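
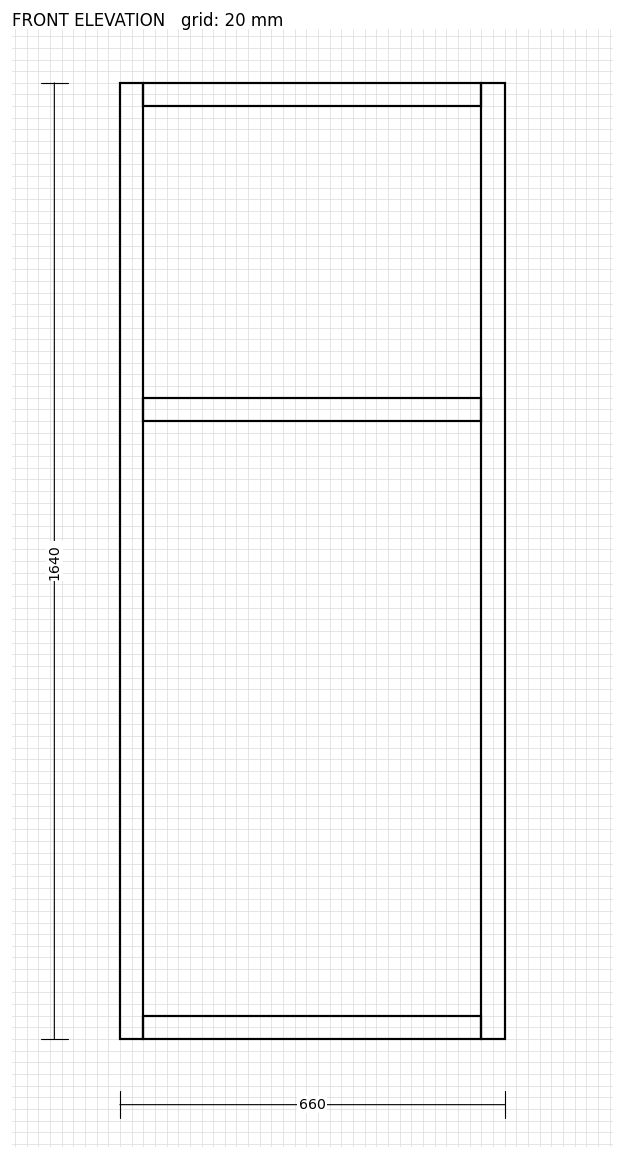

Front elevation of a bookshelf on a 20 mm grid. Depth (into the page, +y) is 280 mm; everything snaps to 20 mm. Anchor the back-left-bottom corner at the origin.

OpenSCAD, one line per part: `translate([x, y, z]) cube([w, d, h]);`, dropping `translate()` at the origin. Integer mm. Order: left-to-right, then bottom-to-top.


cube([40, 280, 1640]);
translate([40, 0, 0]) cube([580, 280, 40]);
translate([40, 0, 1060]) cube([580, 280, 40]);
translate([40, 0, 1600]) cube([580, 280, 40]);
translate([620, 0, 0]) cube([40, 280, 1640]);


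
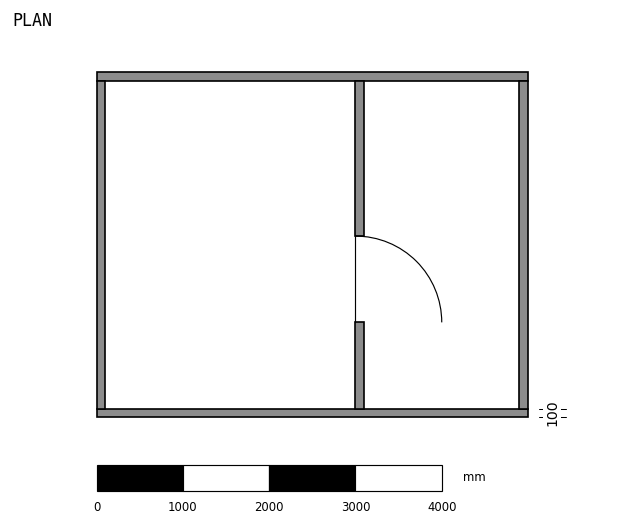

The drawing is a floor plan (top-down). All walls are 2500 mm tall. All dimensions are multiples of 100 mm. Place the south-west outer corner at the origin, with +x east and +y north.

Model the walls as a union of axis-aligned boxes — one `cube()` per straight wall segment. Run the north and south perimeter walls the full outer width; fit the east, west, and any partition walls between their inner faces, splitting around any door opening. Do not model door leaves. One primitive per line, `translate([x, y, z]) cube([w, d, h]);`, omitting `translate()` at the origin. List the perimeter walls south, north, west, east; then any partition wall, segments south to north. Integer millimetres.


cube([5000, 100, 2500]);
translate([0, 3900, 0]) cube([5000, 100, 2500]);
translate([0, 100, 0]) cube([100, 3800, 2500]);
translate([4900, 100, 0]) cube([100, 3800, 2500]);
translate([3000, 100, 0]) cube([100, 1000, 2500]);
translate([3000, 2100, 0]) cube([100, 1800, 2500]);


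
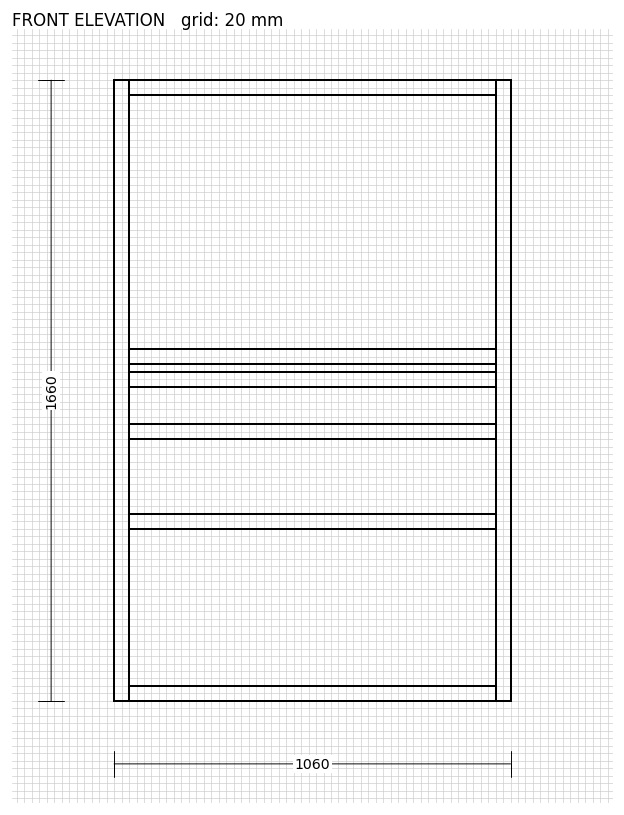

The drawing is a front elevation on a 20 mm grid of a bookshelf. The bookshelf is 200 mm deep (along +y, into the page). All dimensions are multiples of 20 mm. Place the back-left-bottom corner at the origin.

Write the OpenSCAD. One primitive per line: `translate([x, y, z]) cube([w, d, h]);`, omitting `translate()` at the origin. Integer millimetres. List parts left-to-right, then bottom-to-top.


cube([40, 200, 1660]);
translate([40, 0, 0]) cube([980, 200, 40]);
translate([40, 0, 460]) cube([980, 200, 40]);
translate([40, 0, 700]) cube([980, 200, 40]);
translate([40, 0, 840]) cube([980, 200, 40]);
translate([40, 0, 900]) cube([980, 200, 40]);
translate([40, 0, 1620]) cube([980, 200, 40]);
translate([1020, 0, 0]) cube([40, 200, 1660]);


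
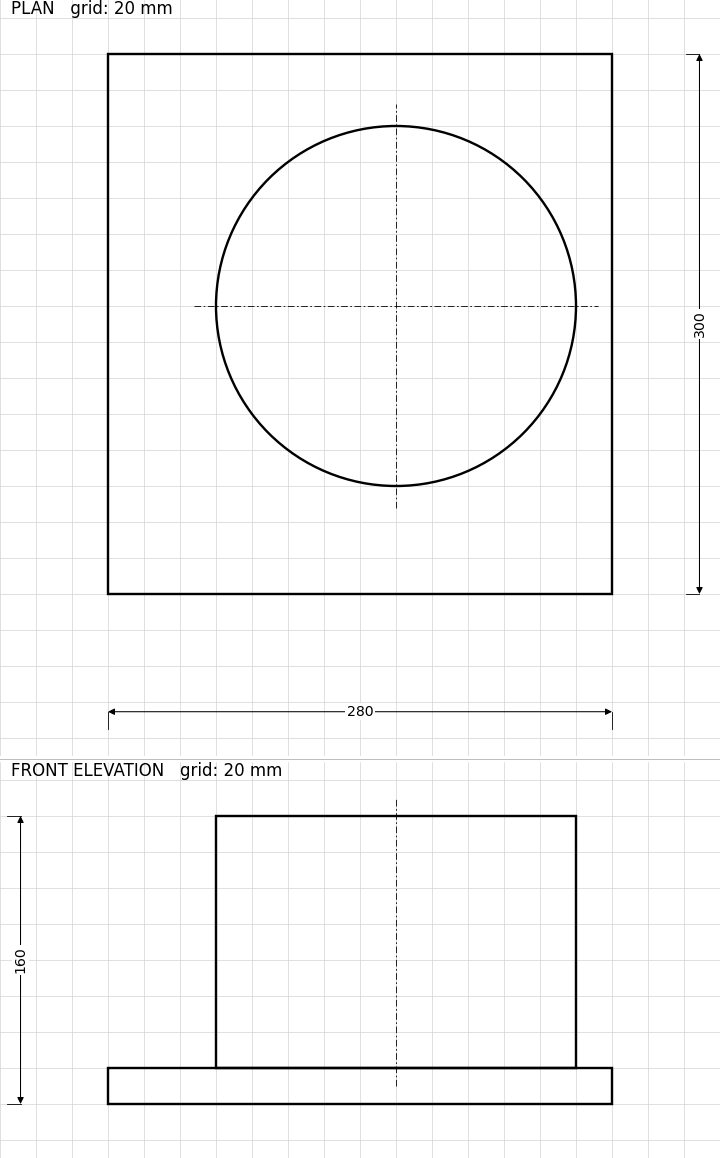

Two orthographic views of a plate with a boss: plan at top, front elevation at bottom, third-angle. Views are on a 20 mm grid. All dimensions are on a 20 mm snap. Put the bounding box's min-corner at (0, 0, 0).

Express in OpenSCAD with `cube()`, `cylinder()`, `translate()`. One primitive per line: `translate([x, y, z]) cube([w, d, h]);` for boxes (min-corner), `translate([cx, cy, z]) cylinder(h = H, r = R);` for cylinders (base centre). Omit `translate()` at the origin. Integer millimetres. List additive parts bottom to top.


cube([280, 300, 20]);
translate([160, 160, 20]) cylinder(h = 140, r = 100);


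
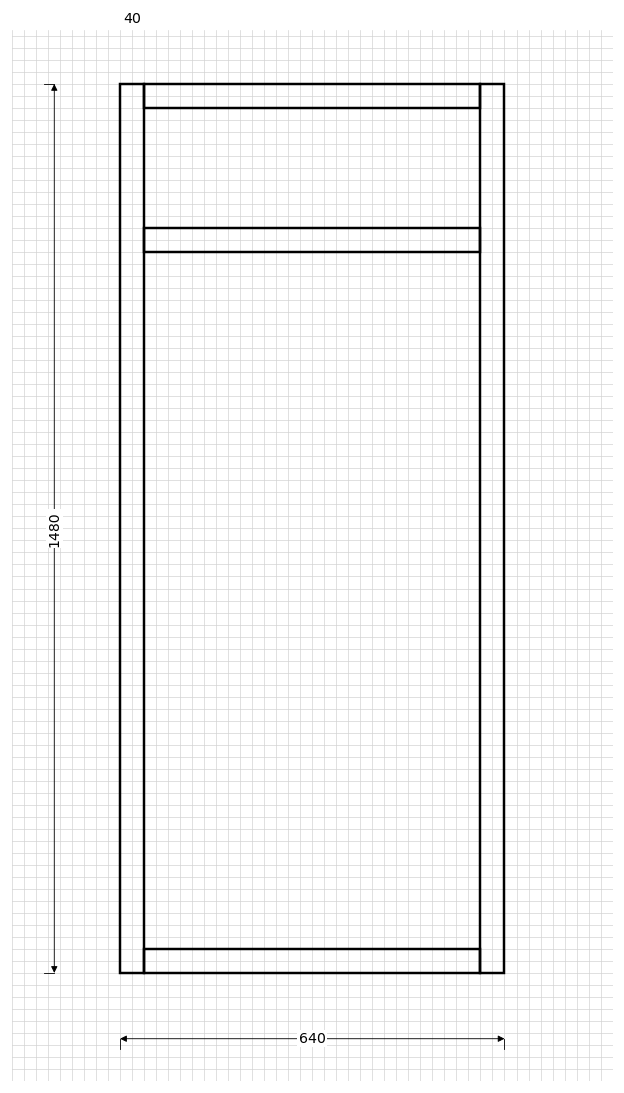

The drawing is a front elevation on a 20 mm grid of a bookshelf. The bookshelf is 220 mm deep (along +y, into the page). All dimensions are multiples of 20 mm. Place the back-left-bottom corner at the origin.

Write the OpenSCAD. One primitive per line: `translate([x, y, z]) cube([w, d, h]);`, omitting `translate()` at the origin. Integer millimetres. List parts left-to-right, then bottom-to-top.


cube([40, 220, 1480]);
translate([40, 0, 0]) cube([560, 220, 40]);
translate([40, 0, 1200]) cube([560, 220, 40]);
translate([40, 0, 1440]) cube([560, 220, 40]);
translate([600, 0, 0]) cube([40, 220, 1480]);


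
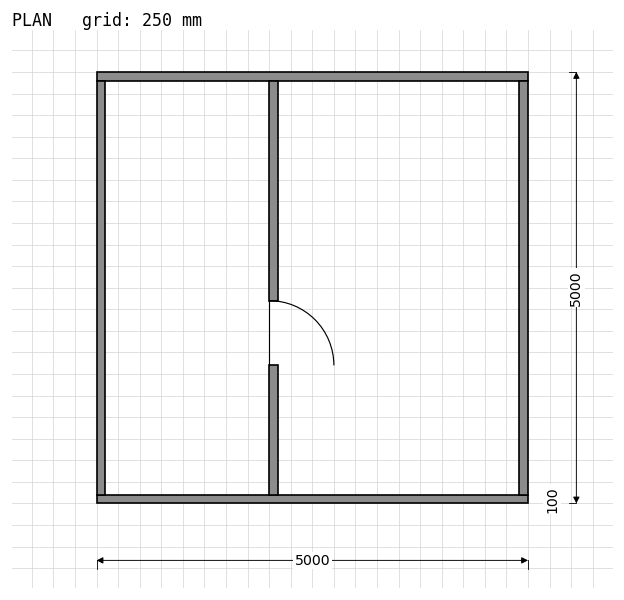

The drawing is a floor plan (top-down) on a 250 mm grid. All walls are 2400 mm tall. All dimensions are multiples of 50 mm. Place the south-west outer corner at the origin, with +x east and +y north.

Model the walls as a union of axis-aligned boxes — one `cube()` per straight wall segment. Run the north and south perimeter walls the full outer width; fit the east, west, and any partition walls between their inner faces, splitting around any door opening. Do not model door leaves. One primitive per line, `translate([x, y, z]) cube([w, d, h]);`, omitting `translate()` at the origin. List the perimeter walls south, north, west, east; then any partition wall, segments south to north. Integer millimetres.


cube([5000, 100, 2400]);
translate([0, 4900, 0]) cube([5000, 100, 2400]);
translate([0, 100, 0]) cube([100, 4800, 2400]);
translate([4900, 100, 0]) cube([100, 4800, 2400]);
translate([2000, 100, 0]) cube([100, 1500, 2400]);
translate([2000, 2350, 0]) cube([100, 2550, 2400]);


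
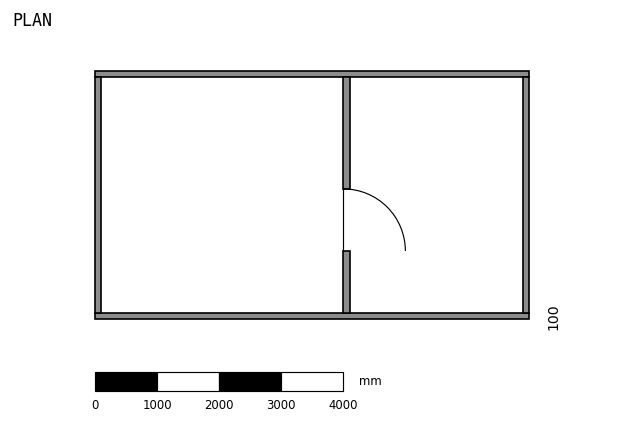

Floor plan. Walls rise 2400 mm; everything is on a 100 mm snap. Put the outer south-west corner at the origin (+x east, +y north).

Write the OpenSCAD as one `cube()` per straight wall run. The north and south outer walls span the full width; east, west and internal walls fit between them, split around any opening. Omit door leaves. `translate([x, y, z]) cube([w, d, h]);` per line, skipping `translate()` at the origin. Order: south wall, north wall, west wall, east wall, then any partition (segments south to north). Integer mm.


cube([7000, 100, 2400]);
translate([0, 3900, 0]) cube([7000, 100, 2400]);
translate([0, 100, 0]) cube([100, 3800, 2400]);
translate([6900, 100, 0]) cube([100, 3800, 2400]);
translate([4000, 100, 0]) cube([100, 1000, 2400]);
translate([4000, 2100, 0]) cube([100, 1800, 2400]);


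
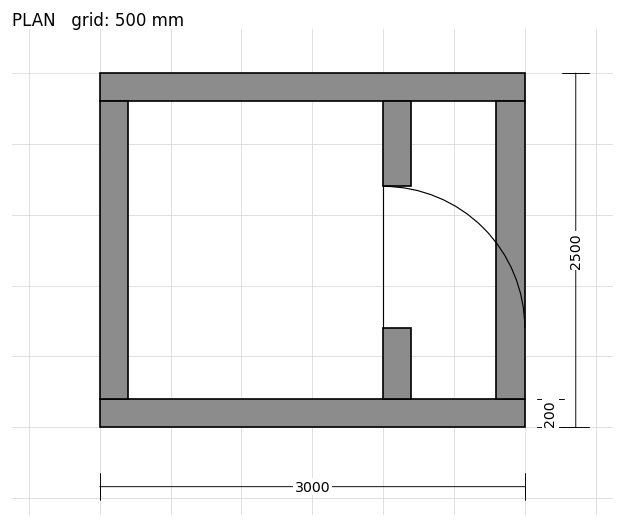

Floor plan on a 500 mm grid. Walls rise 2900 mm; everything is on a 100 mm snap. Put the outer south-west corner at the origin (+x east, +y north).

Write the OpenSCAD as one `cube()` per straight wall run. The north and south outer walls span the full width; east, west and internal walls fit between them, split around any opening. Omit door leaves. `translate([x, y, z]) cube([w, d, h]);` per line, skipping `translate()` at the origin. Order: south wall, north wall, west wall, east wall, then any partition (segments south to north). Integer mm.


cube([3000, 200, 2900]);
translate([0, 2300, 0]) cube([3000, 200, 2900]);
translate([0, 200, 0]) cube([200, 2100, 2900]);
translate([2800, 200, 0]) cube([200, 2100, 2900]);
translate([2000, 200, 0]) cube([200, 500, 2900]);
translate([2000, 1700, 0]) cube([200, 600, 2900]);


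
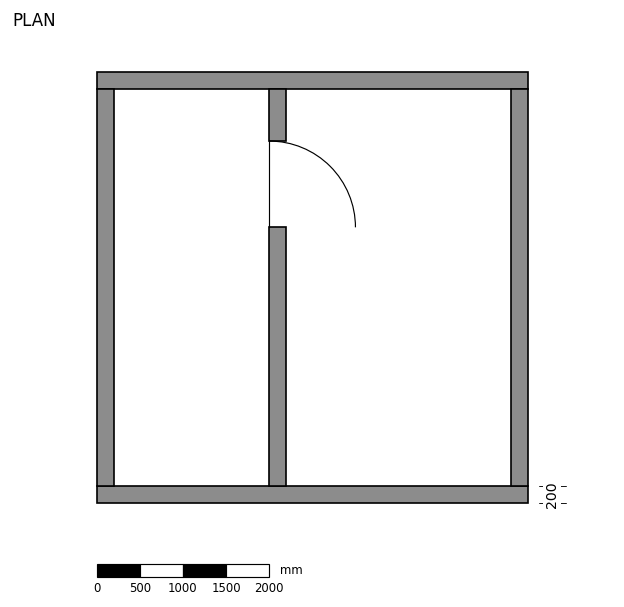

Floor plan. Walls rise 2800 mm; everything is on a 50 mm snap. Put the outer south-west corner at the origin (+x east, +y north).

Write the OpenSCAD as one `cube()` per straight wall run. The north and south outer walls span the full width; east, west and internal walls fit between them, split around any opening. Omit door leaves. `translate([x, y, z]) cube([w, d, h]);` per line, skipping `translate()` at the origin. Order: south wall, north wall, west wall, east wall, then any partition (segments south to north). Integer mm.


cube([5000, 200, 2800]);
translate([0, 4800, 0]) cube([5000, 200, 2800]);
translate([0, 200, 0]) cube([200, 4600, 2800]);
translate([4800, 200, 0]) cube([200, 4600, 2800]);
translate([2000, 200, 0]) cube([200, 3000, 2800]);
translate([2000, 4200, 0]) cube([200, 600, 2800]);


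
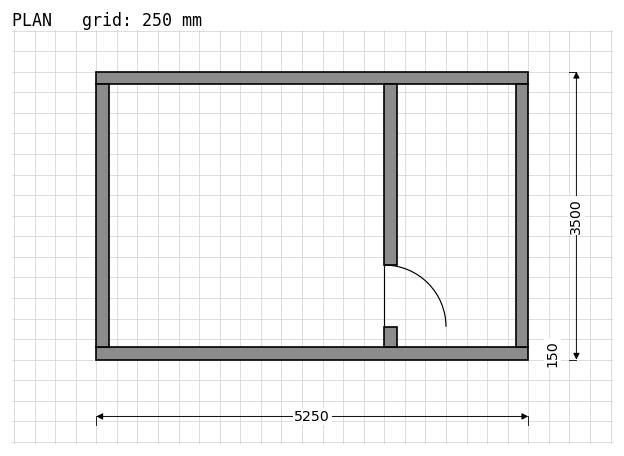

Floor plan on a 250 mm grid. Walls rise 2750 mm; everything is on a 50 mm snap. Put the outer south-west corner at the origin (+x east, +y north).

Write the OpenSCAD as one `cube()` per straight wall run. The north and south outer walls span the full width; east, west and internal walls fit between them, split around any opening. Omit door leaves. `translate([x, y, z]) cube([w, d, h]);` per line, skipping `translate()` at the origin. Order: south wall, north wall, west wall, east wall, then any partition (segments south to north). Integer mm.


cube([5250, 150, 2750]);
translate([0, 3350, 0]) cube([5250, 150, 2750]);
translate([0, 150, 0]) cube([150, 3200, 2750]);
translate([5100, 150, 0]) cube([150, 3200, 2750]);
translate([3500, 150, 0]) cube([150, 250, 2750]);
translate([3500, 1150, 0]) cube([150, 2200, 2750]);


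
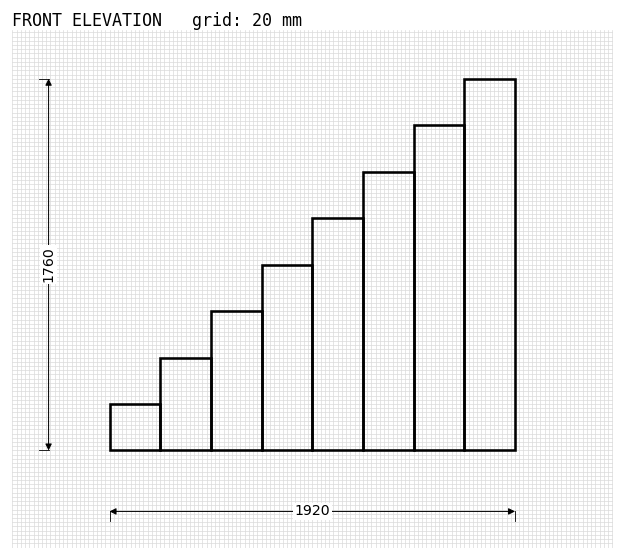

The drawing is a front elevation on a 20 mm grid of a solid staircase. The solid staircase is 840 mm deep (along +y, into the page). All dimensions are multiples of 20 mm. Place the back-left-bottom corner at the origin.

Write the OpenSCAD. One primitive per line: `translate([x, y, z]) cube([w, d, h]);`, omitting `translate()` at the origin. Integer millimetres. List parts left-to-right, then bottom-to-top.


cube([240, 840, 220]);
translate([240, 0, 0]) cube([240, 840, 440]);
translate([480, 0, 0]) cube([240, 840, 660]);
translate([720, 0, 0]) cube([240, 840, 880]);
translate([960, 0, 0]) cube([240, 840, 1100]);
translate([1200, 0, 0]) cube([240, 840, 1320]);
translate([1440, 0, 0]) cube([240, 840, 1540]);
translate([1680, 0, 0]) cube([240, 840, 1760]);


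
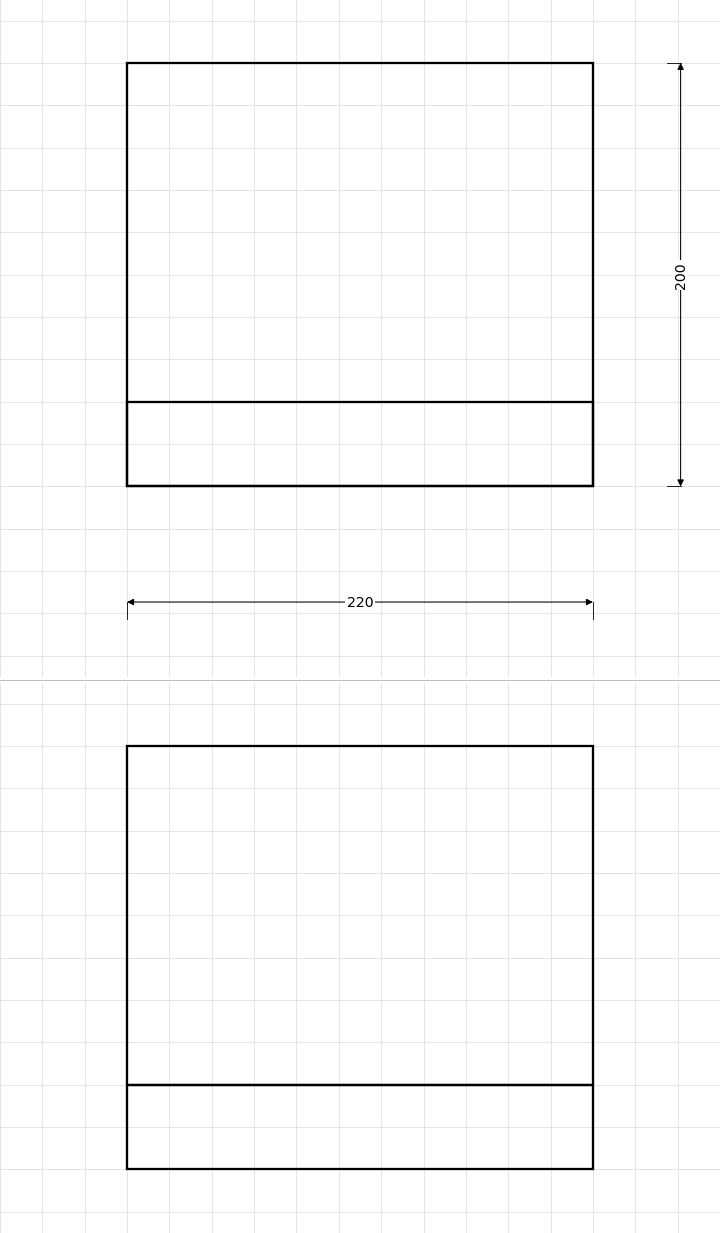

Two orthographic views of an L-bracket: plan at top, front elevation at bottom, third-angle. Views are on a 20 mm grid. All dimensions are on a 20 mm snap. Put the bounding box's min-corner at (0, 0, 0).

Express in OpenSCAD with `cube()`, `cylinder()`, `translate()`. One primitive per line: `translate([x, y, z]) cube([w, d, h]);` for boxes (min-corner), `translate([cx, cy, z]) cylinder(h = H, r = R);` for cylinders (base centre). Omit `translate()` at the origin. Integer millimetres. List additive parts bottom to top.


cube([220, 200, 40]);
translate([0, 0, 40]) cube([220, 40, 160]);


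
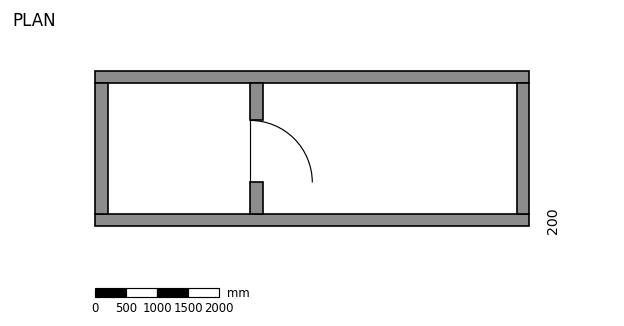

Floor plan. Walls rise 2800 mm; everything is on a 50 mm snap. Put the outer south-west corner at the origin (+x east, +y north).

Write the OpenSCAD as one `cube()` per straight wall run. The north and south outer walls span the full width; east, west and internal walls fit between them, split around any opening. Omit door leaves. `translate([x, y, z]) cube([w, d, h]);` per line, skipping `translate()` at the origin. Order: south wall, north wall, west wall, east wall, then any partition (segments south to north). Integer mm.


cube([7000, 200, 2800]);
translate([0, 2300, 0]) cube([7000, 200, 2800]);
translate([0, 200, 0]) cube([200, 2100, 2800]);
translate([6800, 200, 0]) cube([200, 2100, 2800]);
translate([2500, 200, 0]) cube([200, 500, 2800]);
translate([2500, 1700, 0]) cube([200, 600, 2800]);


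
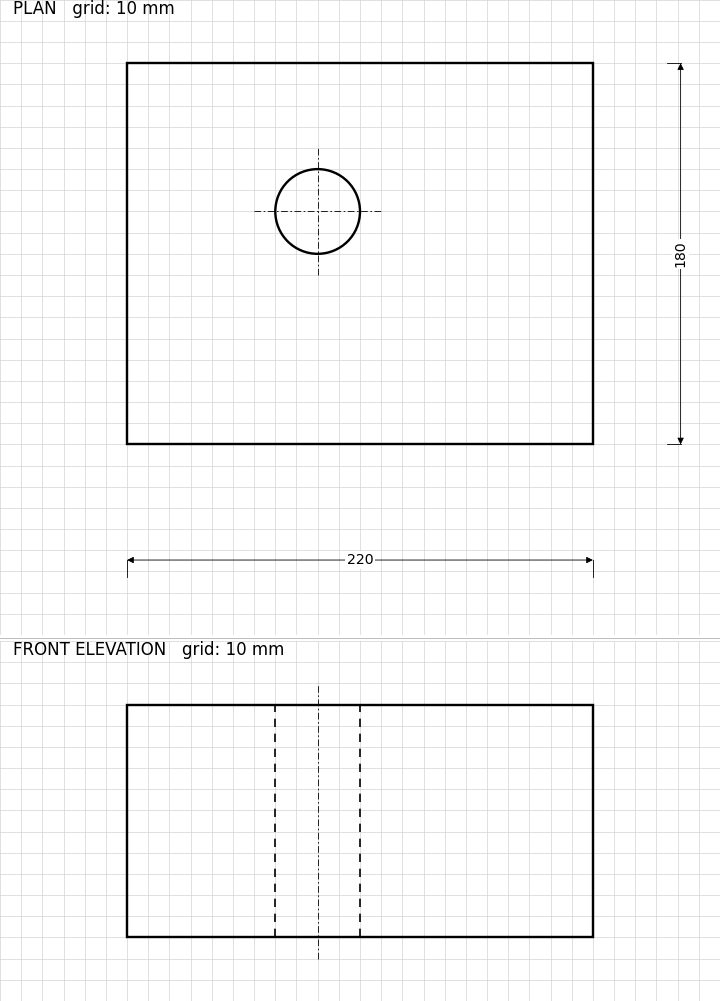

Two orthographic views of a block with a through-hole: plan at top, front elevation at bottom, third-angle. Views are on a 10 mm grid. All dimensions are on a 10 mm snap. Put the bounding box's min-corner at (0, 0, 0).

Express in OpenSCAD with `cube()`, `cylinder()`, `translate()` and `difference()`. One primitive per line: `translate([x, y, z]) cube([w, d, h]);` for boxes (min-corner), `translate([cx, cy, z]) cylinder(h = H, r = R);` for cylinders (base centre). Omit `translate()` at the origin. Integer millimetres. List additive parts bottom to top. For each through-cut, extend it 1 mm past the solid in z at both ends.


difference() {
  cube([220, 180, 110]);
  translate([90, 110, -1]) cylinder(h = 112, r = 20);
}


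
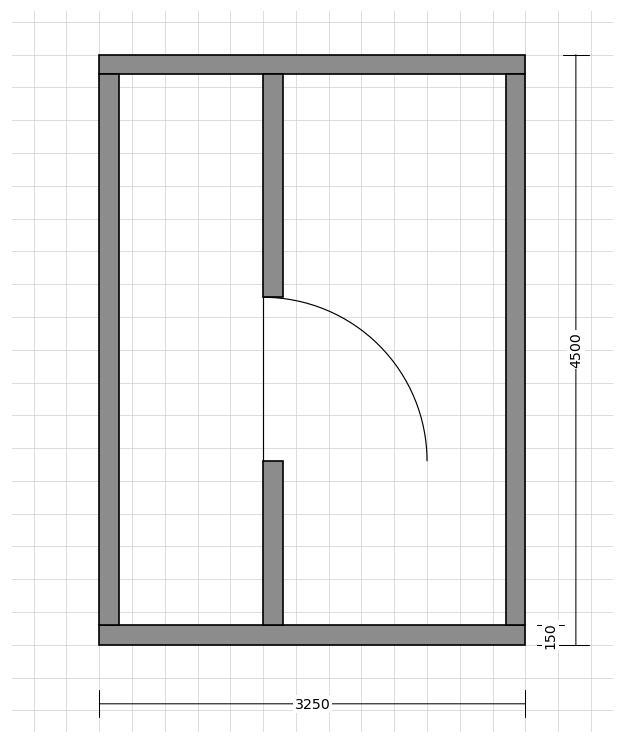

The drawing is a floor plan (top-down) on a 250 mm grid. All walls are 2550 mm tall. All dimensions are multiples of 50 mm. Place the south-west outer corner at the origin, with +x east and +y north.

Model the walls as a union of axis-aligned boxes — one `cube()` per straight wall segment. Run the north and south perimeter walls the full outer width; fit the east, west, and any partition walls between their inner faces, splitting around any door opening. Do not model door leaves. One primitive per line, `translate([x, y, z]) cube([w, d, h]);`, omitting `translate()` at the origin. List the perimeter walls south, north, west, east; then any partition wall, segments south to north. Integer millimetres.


cube([3250, 150, 2550]);
translate([0, 4350, 0]) cube([3250, 150, 2550]);
translate([0, 150, 0]) cube([150, 4200, 2550]);
translate([3100, 150, 0]) cube([150, 4200, 2550]);
translate([1250, 150, 0]) cube([150, 1250, 2550]);
translate([1250, 2650, 0]) cube([150, 1700, 2550]);


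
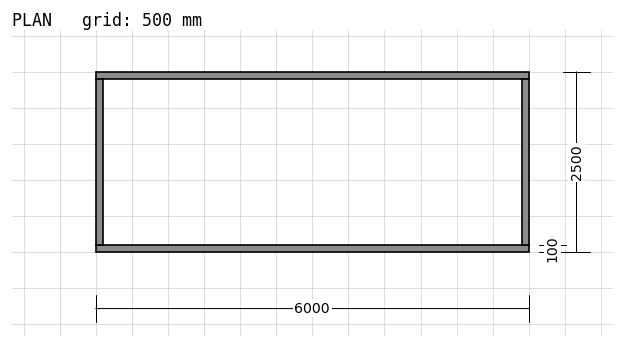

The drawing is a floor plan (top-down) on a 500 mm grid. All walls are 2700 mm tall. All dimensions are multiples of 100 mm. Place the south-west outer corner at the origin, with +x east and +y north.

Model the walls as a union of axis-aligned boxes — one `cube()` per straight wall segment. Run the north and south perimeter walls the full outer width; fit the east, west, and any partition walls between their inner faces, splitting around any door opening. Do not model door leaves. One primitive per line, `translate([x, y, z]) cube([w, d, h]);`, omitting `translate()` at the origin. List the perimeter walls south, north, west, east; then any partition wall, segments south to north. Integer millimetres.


cube([6000, 100, 2700]);
translate([0, 2400, 0]) cube([6000, 100, 2700]);
translate([0, 100, 0]) cube([100, 2300, 2700]);
translate([5900, 100, 0]) cube([100, 2300, 2700]);


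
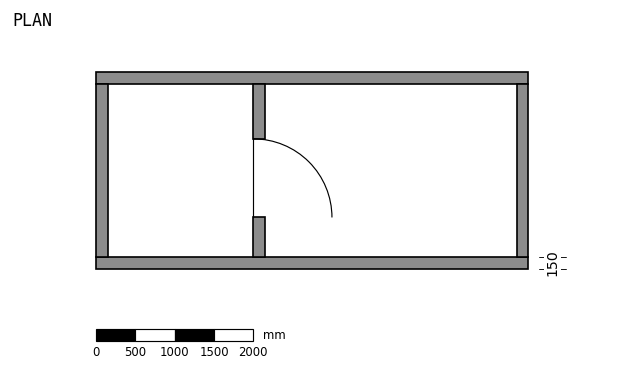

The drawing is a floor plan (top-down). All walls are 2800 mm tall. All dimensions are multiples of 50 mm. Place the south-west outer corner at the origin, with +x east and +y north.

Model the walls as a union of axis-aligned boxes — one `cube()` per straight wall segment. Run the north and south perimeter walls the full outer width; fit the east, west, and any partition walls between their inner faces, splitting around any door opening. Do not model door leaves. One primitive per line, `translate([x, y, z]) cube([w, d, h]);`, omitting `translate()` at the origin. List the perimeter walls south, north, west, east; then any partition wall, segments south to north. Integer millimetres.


cube([5500, 150, 2800]);
translate([0, 2350, 0]) cube([5500, 150, 2800]);
translate([0, 150, 0]) cube([150, 2200, 2800]);
translate([5350, 150, 0]) cube([150, 2200, 2800]);
translate([2000, 150, 0]) cube([150, 500, 2800]);
translate([2000, 1650, 0]) cube([150, 700, 2800]);


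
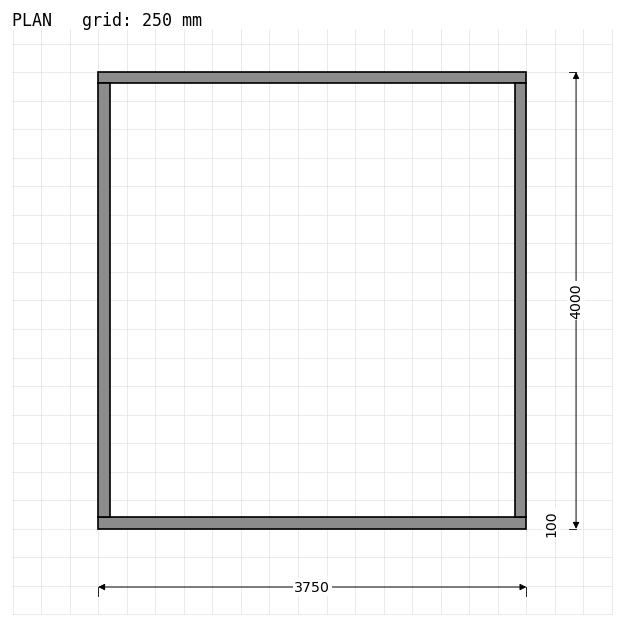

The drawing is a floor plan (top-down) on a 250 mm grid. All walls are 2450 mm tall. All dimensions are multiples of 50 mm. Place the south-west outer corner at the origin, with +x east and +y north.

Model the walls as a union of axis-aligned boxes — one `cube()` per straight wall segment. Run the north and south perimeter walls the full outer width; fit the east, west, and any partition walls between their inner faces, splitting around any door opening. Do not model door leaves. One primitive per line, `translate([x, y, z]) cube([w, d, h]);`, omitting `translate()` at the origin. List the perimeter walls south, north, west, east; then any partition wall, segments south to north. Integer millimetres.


cube([3750, 100, 2450]);
translate([0, 3900, 0]) cube([3750, 100, 2450]);
translate([0, 100, 0]) cube([100, 3800, 2450]);
translate([3650, 100, 0]) cube([100, 3800, 2450]);


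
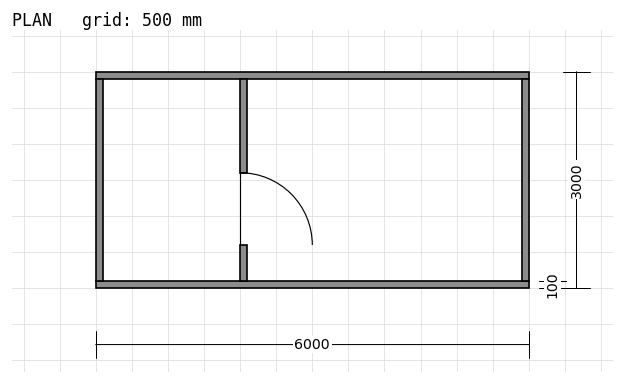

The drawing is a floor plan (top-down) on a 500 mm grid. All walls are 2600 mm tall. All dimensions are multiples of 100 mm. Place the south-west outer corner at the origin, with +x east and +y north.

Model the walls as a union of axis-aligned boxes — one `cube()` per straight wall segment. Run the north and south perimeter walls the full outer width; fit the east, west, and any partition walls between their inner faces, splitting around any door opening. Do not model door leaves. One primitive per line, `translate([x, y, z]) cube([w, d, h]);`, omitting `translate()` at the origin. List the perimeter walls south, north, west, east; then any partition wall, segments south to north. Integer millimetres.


cube([6000, 100, 2600]);
translate([0, 2900, 0]) cube([6000, 100, 2600]);
translate([0, 100, 0]) cube([100, 2800, 2600]);
translate([5900, 100, 0]) cube([100, 2800, 2600]);
translate([2000, 100, 0]) cube([100, 500, 2600]);
translate([2000, 1600, 0]) cube([100, 1300, 2600]);


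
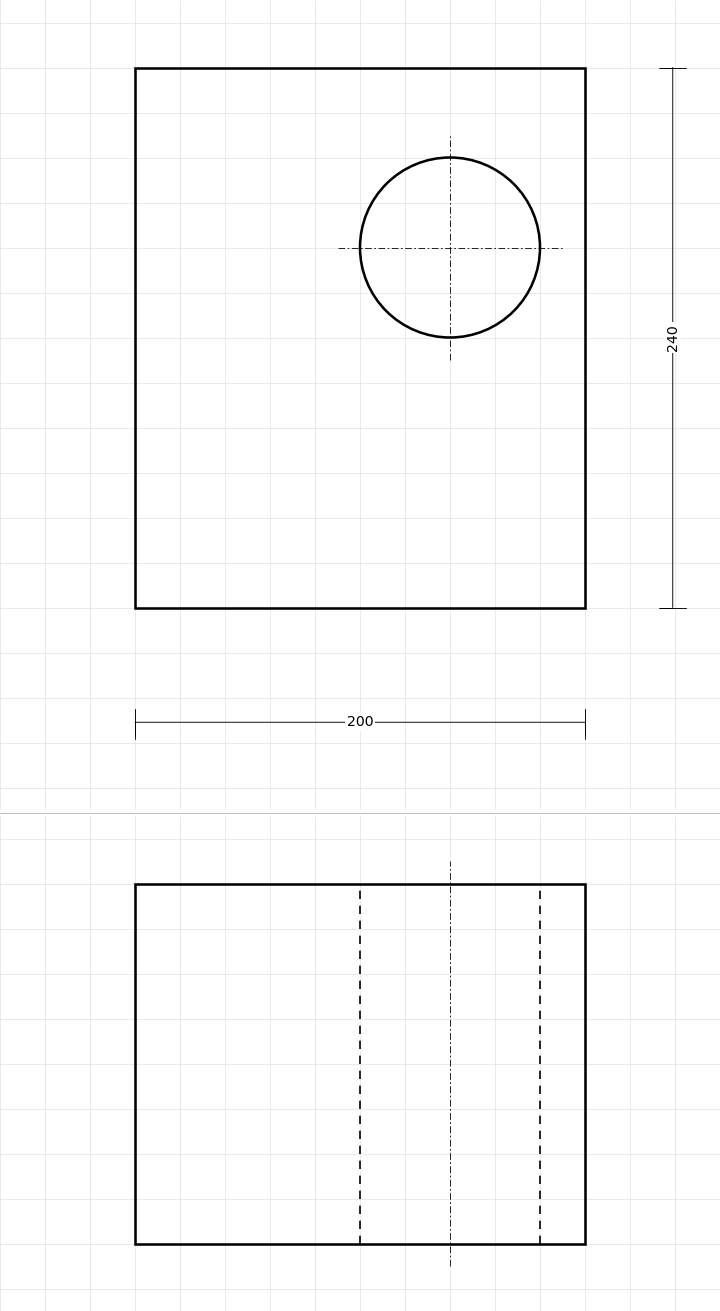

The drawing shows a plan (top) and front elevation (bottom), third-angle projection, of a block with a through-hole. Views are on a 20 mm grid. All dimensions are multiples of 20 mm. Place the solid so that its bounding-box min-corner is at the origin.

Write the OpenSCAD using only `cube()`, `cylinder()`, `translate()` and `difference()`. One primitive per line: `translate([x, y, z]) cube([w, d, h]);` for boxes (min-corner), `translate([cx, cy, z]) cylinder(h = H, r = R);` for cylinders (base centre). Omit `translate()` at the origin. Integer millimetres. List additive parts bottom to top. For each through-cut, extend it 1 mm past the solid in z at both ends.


difference() {
  cube([200, 240, 160]);
  translate([140, 160, -1]) cylinder(h = 162, r = 40);
}


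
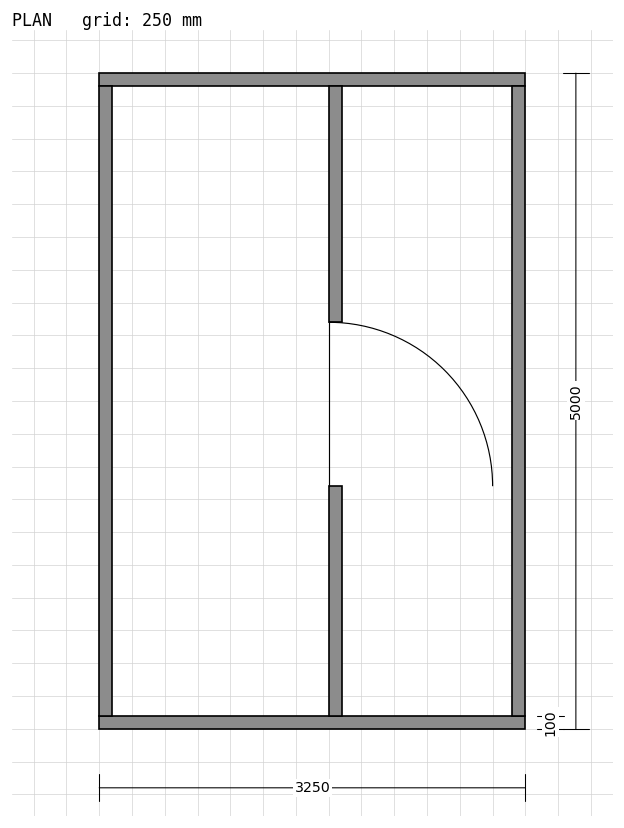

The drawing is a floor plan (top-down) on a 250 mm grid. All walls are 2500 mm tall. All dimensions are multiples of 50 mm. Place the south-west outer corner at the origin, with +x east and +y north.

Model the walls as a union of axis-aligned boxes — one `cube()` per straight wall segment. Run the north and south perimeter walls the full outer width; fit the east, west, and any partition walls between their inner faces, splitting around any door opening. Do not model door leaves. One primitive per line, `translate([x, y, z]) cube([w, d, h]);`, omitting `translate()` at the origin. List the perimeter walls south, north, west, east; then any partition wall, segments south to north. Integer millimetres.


cube([3250, 100, 2500]);
translate([0, 4900, 0]) cube([3250, 100, 2500]);
translate([0, 100, 0]) cube([100, 4800, 2500]);
translate([3150, 100, 0]) cube([100, 4800, 2500]);
translate([1750, 100, 0]) cube([100, 1750, 2500]);
translate([1750, 3100, 0]) cube([100, 1800, 2500]);


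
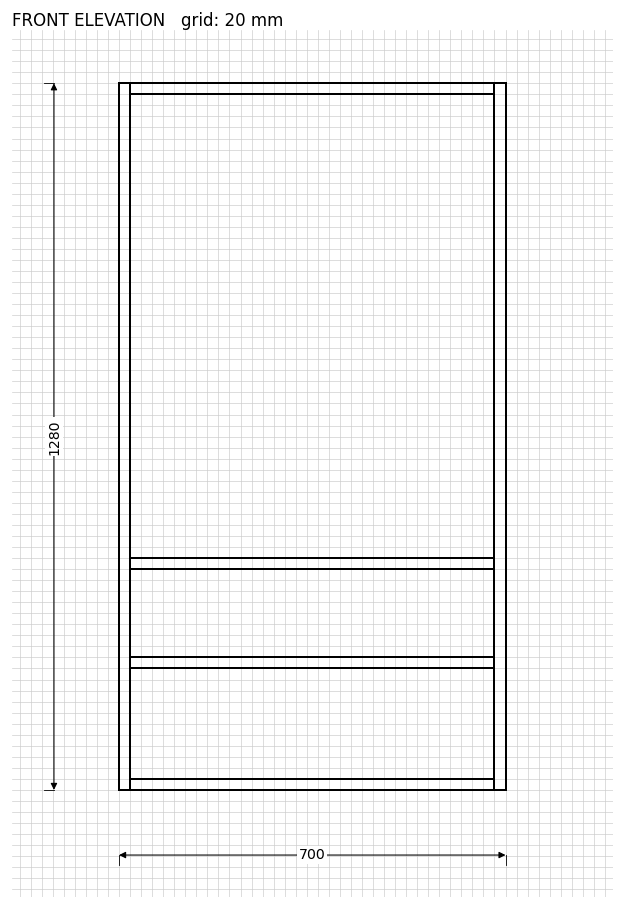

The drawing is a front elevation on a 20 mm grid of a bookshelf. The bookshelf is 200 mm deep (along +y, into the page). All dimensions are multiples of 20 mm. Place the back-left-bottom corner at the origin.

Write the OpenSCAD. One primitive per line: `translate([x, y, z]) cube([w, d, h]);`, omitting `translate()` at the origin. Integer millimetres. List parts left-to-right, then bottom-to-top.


cube([20, 200, 1280]);
translate([20, 0, 0]) cube([660, 200, 20]);
translate([20, 0, 220]) cube([660, 200, 20]);
translate([20, 0, 400]) cube([660, 200, 20]);
translate([20, 0, 1260]) cube([660, 200, 20]);
translate([680, 0, 0]) cube([20, 200, 1280]);


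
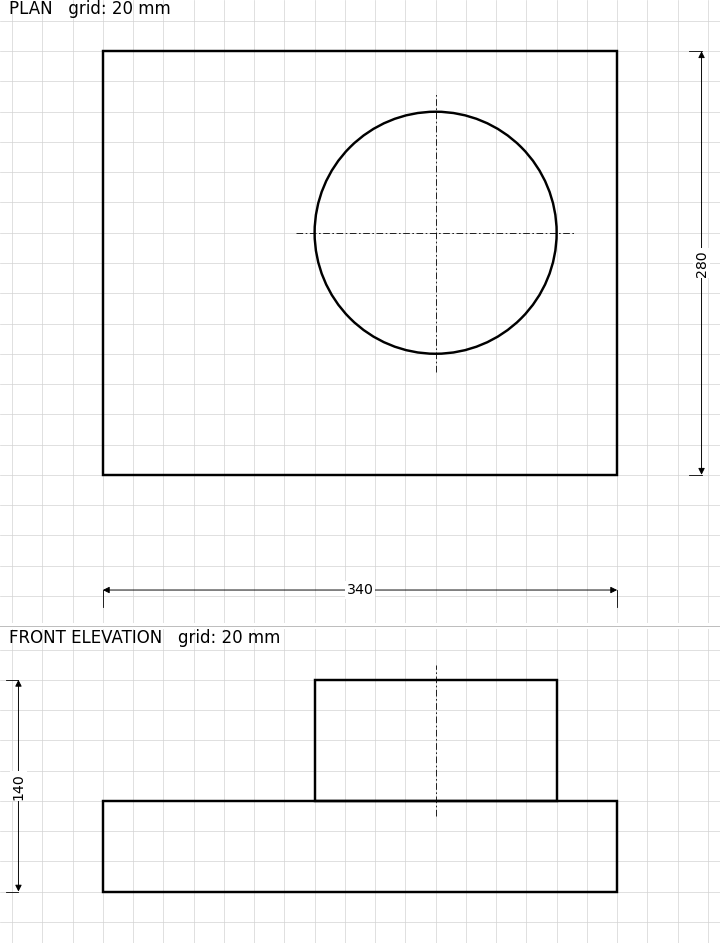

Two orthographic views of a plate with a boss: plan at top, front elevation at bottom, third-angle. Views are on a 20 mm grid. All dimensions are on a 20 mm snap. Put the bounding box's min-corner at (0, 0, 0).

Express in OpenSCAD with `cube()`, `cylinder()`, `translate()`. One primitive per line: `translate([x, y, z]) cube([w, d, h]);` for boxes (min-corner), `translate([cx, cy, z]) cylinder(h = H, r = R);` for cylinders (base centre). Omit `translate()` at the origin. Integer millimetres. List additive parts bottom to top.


cube([340, 280, 60]);
translate([220, 160, 60]) cylinder(h = 80, r = 80);


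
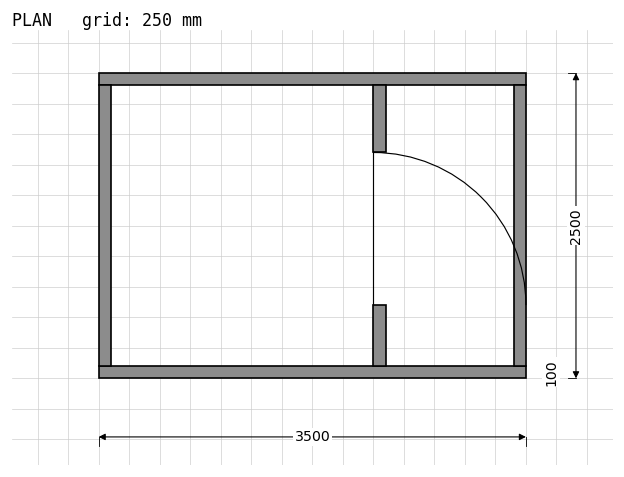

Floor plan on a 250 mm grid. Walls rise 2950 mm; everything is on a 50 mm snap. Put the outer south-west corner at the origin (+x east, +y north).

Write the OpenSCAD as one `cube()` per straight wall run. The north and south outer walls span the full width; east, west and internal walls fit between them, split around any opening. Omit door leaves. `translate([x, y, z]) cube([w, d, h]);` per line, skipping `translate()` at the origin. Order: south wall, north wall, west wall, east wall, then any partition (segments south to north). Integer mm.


cube([3500, 100, 2950]);
translate([0, 2400, 0]) cube([3500, 100, 2950]);
translate([0, 100, 0]) cube([100, 2300, 2950]);
translate([3400, 100, 0]) cube([100, 2300, 2950]);
translate([2250, 100, 0]) cube([100, 500, 2950]);
translate([2250, 1850, 0]) cube([100, 550, 2950]);


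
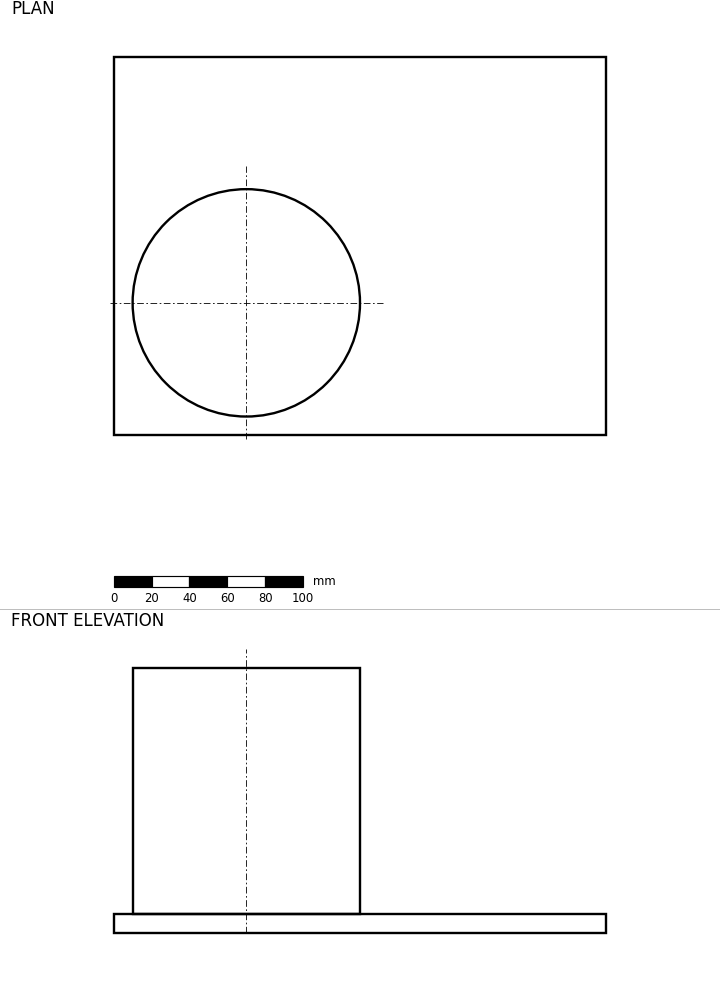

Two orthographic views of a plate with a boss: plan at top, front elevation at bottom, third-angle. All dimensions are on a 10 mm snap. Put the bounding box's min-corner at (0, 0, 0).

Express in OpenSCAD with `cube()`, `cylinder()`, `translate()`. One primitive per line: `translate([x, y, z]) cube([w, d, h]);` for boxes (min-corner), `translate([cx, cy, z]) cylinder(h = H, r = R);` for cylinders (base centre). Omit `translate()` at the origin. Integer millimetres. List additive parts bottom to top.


cube([260, 200, 10]);
translate([70, 70, 10]) cylinder(h = 130, r = 60);


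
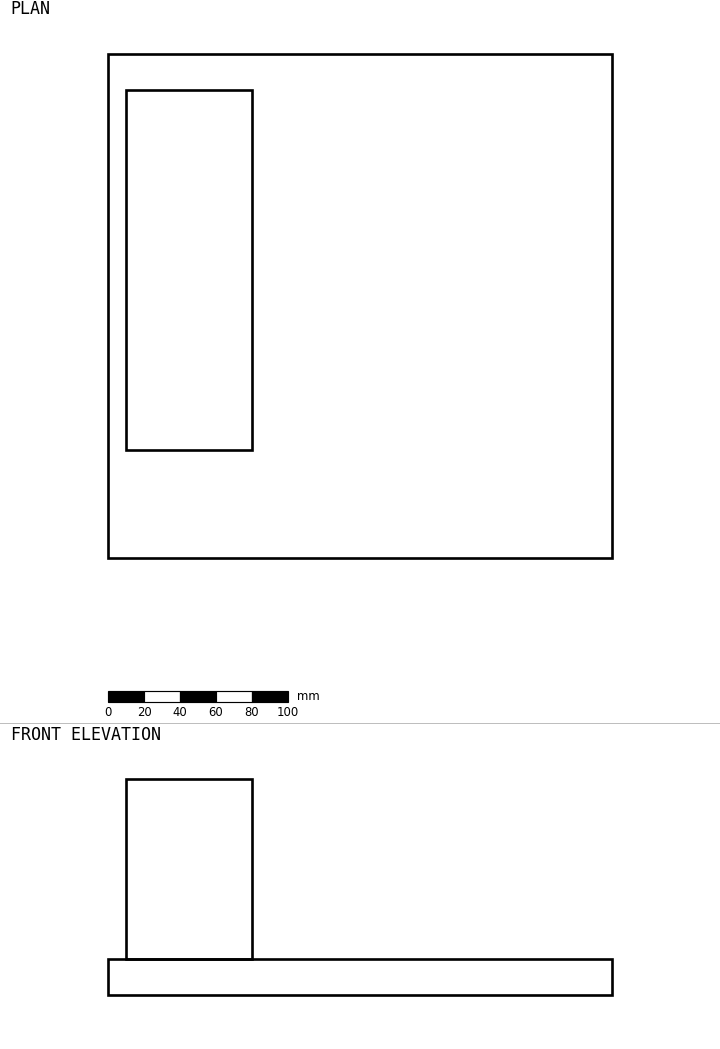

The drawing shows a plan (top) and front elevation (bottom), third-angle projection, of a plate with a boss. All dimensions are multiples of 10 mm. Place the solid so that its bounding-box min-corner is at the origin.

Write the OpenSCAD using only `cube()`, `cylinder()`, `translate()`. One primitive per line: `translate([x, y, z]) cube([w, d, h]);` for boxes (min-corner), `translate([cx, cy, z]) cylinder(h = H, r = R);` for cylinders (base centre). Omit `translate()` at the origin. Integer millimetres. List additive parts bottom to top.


cube([280, 280, 20]);
translate([10, 60, 20]) cube([70, 200, 100]);


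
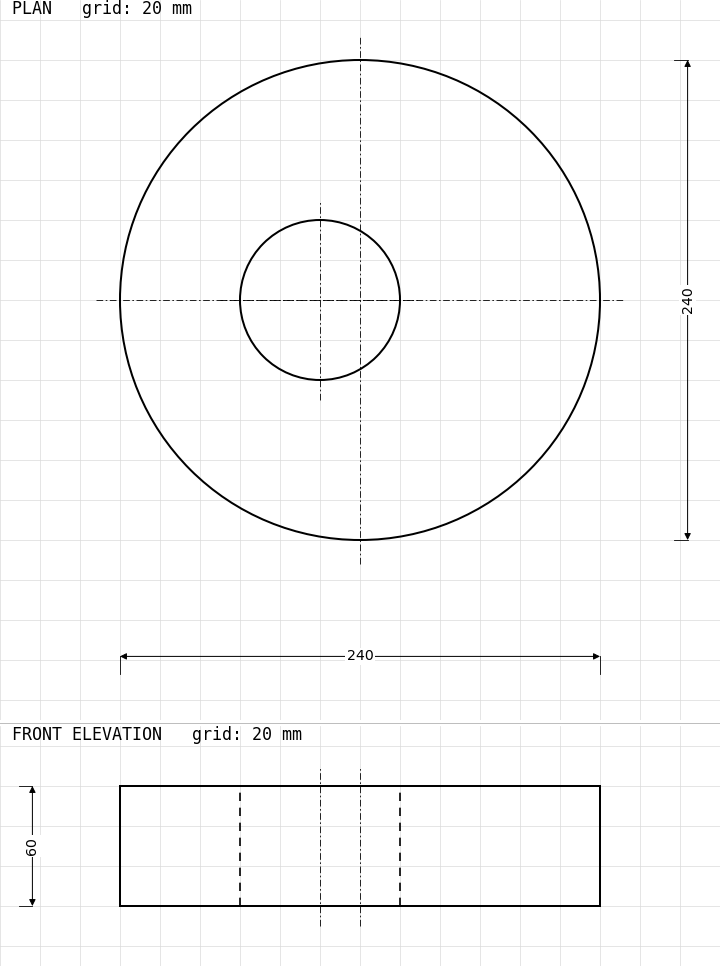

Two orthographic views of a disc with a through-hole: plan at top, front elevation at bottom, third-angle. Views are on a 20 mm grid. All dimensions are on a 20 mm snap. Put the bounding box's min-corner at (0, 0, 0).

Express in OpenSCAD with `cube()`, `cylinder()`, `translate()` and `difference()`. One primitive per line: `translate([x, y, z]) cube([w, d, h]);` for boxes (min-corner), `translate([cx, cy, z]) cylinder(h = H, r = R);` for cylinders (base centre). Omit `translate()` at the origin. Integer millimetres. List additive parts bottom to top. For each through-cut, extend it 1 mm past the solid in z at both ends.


difference() {
  translate([120, 120, 0]) cylinder(h = 60, r = 120);
  translate([100, 120, -1]) cylinder(h = 62, r = 40);
}


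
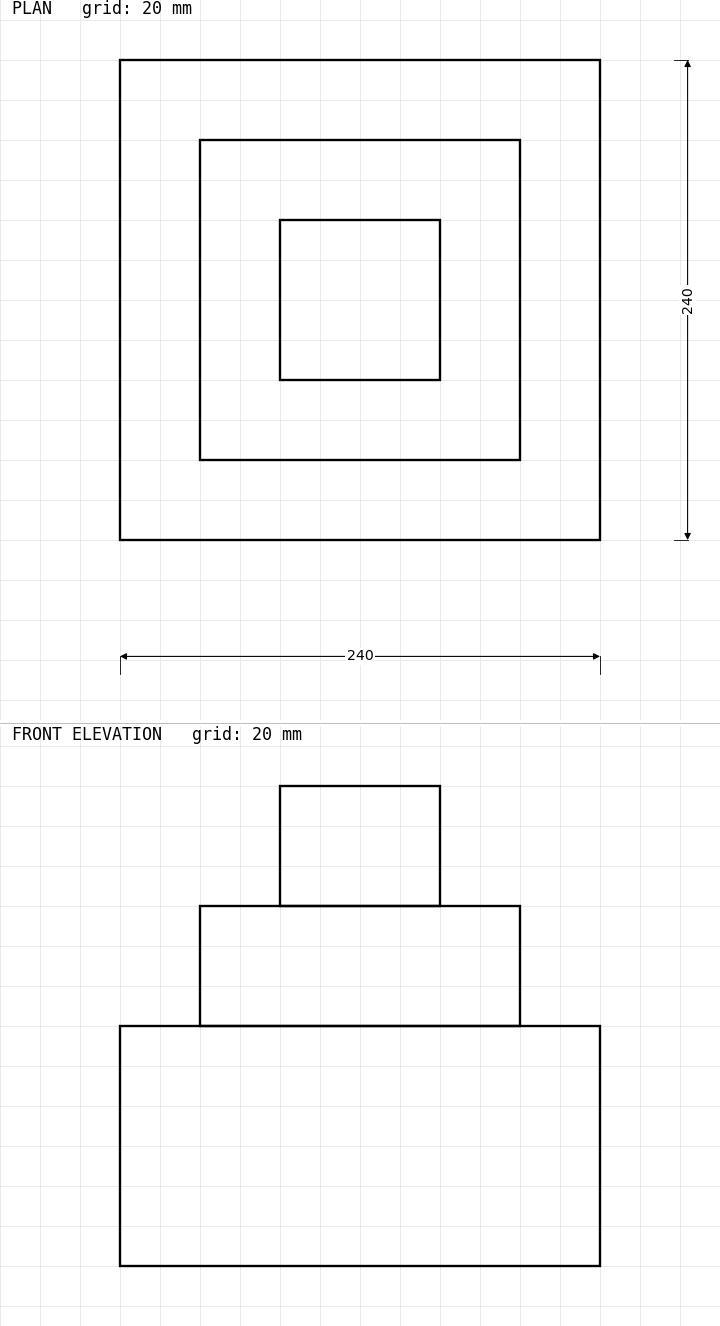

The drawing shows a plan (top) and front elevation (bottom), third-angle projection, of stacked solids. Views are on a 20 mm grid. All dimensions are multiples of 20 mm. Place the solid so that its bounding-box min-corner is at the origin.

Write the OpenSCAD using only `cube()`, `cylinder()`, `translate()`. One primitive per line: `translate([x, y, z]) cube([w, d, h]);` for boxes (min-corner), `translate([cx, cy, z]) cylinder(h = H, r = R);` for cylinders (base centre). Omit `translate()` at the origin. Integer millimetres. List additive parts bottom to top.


cube([240, 240, 120]);
translate([40, 40, 120]) cube([160, 160, 60]);
translate([80, 80, 180]) cube([80, 80, 60]);


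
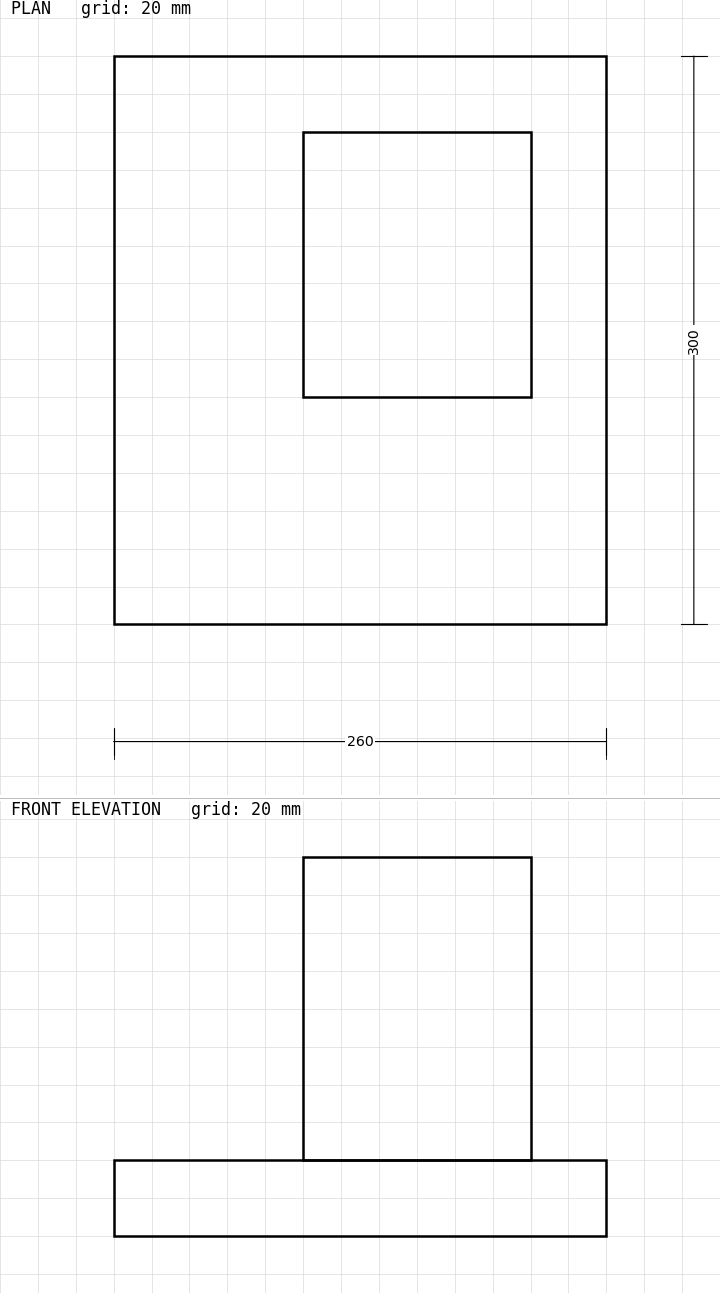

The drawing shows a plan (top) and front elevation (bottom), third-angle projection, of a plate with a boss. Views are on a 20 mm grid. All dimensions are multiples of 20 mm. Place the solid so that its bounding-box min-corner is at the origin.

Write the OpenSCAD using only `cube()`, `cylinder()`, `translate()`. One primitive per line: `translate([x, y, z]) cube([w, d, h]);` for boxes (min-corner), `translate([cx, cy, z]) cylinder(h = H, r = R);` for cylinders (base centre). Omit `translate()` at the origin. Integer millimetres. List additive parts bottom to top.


cube([260, 300, 40]);
translate([100, 120, 40]) cube([120, 140, 160]);


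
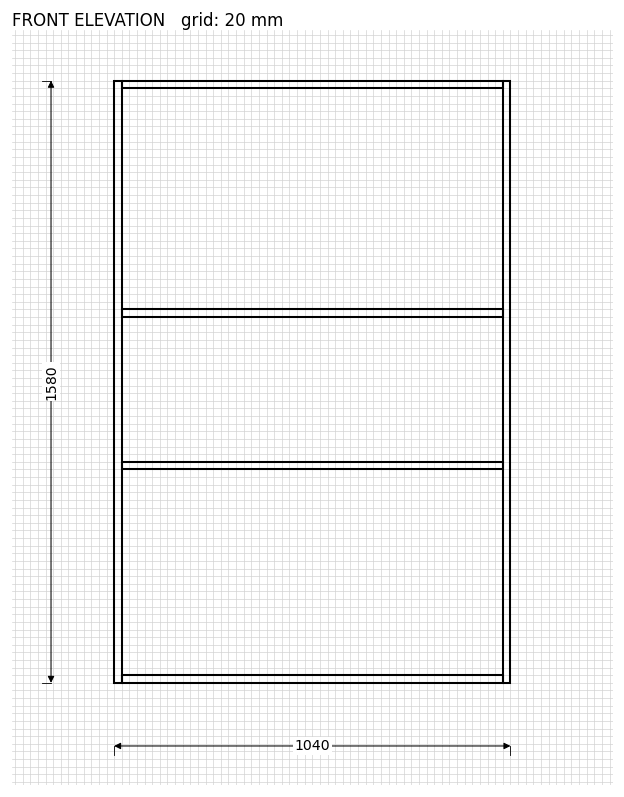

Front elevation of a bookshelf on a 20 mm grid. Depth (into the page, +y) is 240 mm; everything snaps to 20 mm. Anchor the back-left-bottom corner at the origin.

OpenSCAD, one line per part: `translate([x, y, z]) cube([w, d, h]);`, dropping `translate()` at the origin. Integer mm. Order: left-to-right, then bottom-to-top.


cube([20, 240, 1580]);
translate([20, 0, 0]) cube([1000, 240, 20]);
translate([20, 0, 560]) cube([1000, 240, 20]);
translate([20, 0, 960]) cube([1000, 240, 20]);
translate([20, 0, 1560]) cube([1000, 240, 20]);
translate([1020, 0, 0]) cube([20, 240, 1580]);


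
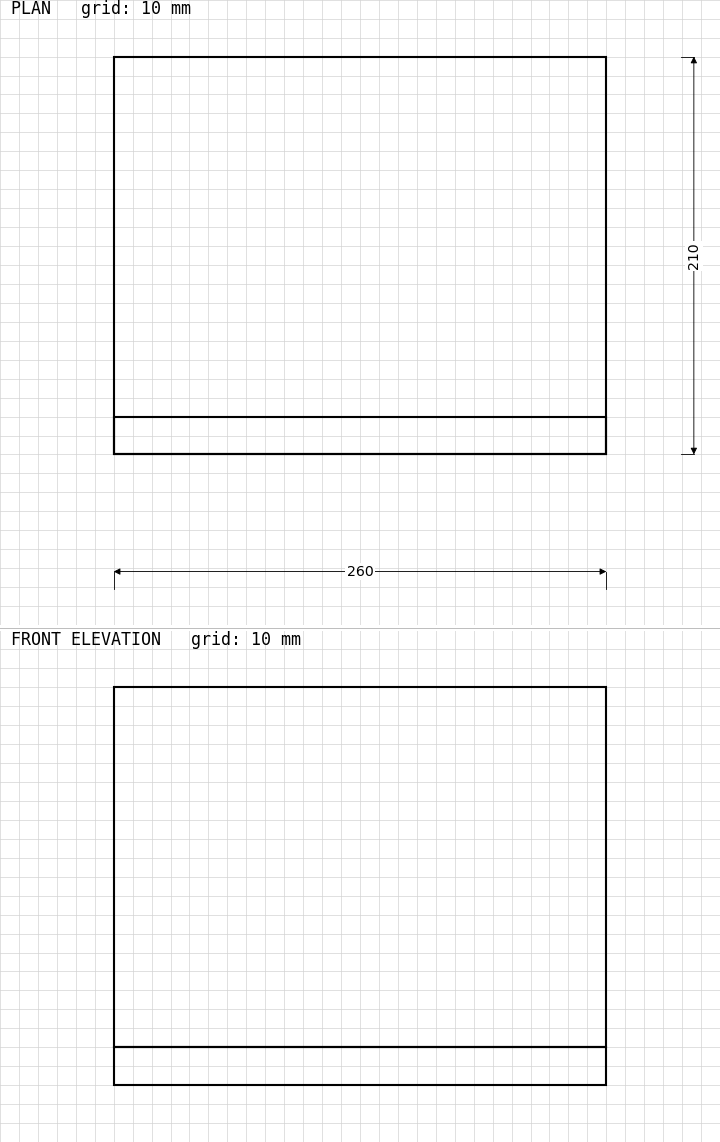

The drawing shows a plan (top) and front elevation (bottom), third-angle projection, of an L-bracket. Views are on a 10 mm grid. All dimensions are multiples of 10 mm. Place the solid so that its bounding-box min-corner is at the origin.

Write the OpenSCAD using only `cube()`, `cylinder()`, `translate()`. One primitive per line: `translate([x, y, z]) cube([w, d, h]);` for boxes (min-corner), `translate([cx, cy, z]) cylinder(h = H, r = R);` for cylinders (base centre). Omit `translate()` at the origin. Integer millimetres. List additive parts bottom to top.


cube([260, 210, 20]);
translate([0, 0, 20]) cube([260, 20, 190]);


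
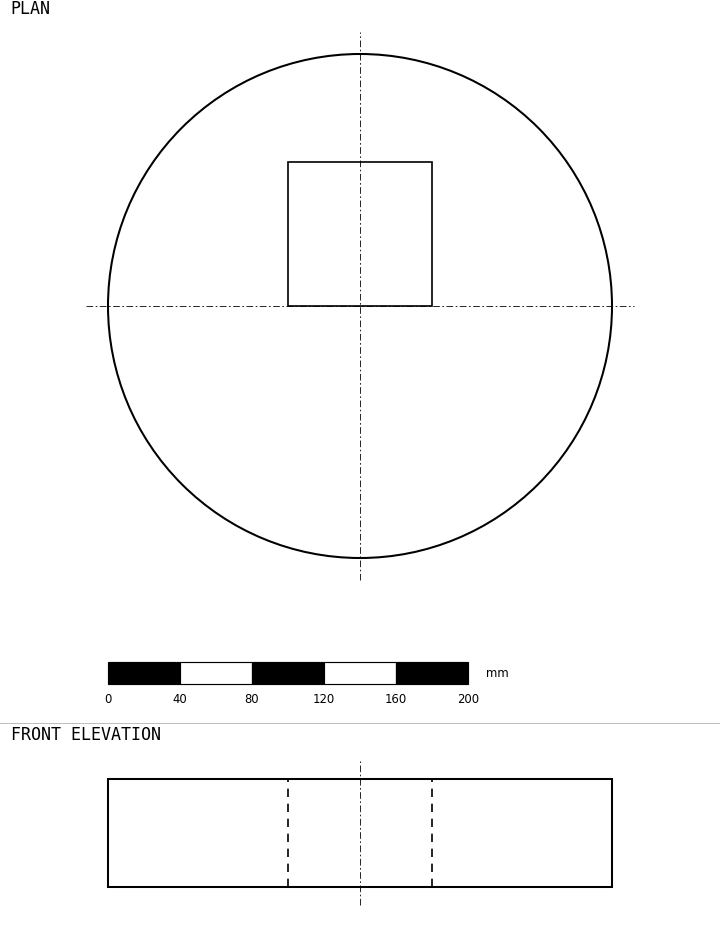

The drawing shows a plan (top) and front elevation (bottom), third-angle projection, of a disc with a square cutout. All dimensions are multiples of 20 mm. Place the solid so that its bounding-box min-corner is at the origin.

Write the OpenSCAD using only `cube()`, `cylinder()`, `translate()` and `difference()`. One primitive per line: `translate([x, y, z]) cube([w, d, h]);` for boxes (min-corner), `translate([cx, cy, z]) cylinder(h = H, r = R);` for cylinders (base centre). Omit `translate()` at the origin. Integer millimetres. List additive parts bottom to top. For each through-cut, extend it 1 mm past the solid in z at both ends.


difference() {
  translate([140, 140, 0]) cylinder(h = 60, r = 140);
  translate([100, 140, -1]) cube([80, 80, 62]);
}


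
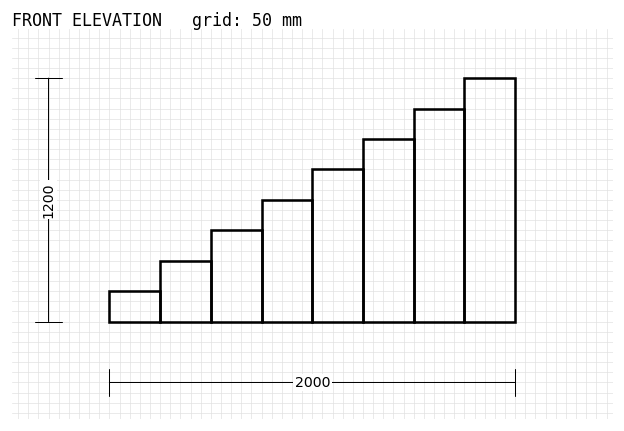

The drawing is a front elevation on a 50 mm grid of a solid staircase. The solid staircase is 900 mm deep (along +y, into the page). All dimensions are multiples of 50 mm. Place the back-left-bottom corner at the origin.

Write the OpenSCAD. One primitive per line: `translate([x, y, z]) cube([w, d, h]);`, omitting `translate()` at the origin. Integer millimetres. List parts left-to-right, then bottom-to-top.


cube([250, 900, 150]);
translate([250, 0, 0]) cube([250, 900, 300]);
translate([500, 0, 0]) cube([250, 900, 450]);
translate([750, 0, 0]) cube([250, 900, 600]);
translate([1000, 0, 0]) cube([250, 900, 750]);
translate([1250, 0, 0]) cube([250, 900, 900]);
translate([1500, 0, 0]) cube([250, 900, 1050]);
translate([1750, 0, 0]) cube([250, 900, 1200]);


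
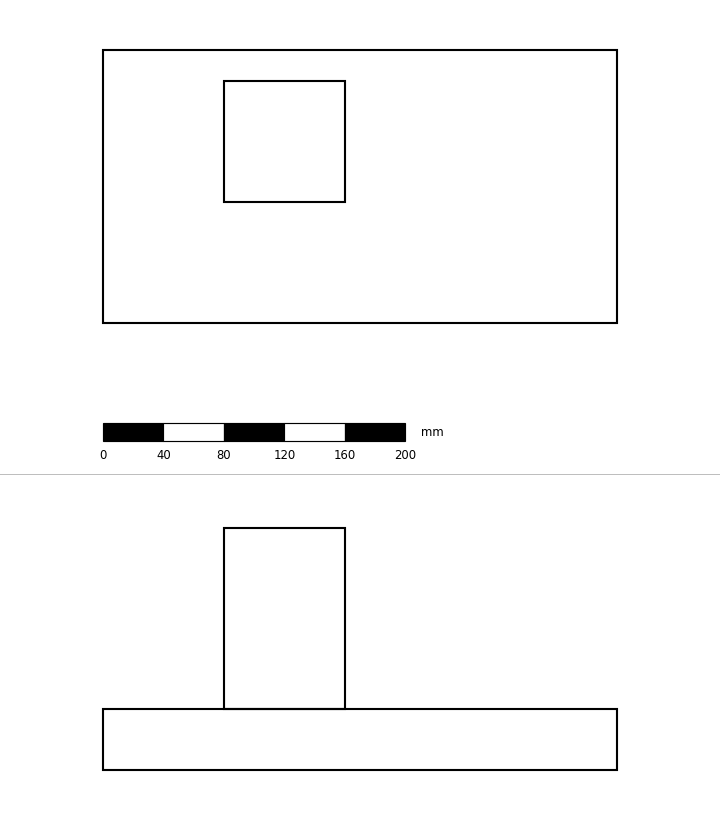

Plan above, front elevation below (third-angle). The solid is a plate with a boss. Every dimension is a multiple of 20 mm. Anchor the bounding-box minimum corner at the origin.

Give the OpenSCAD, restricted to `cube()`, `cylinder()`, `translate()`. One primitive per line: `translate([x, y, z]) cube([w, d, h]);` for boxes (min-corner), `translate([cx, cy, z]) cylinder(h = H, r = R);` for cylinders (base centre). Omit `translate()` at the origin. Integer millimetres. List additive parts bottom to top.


cube([340, 180, 40]);
translate([80, 80, 40]) cube([80, 80, 120]);


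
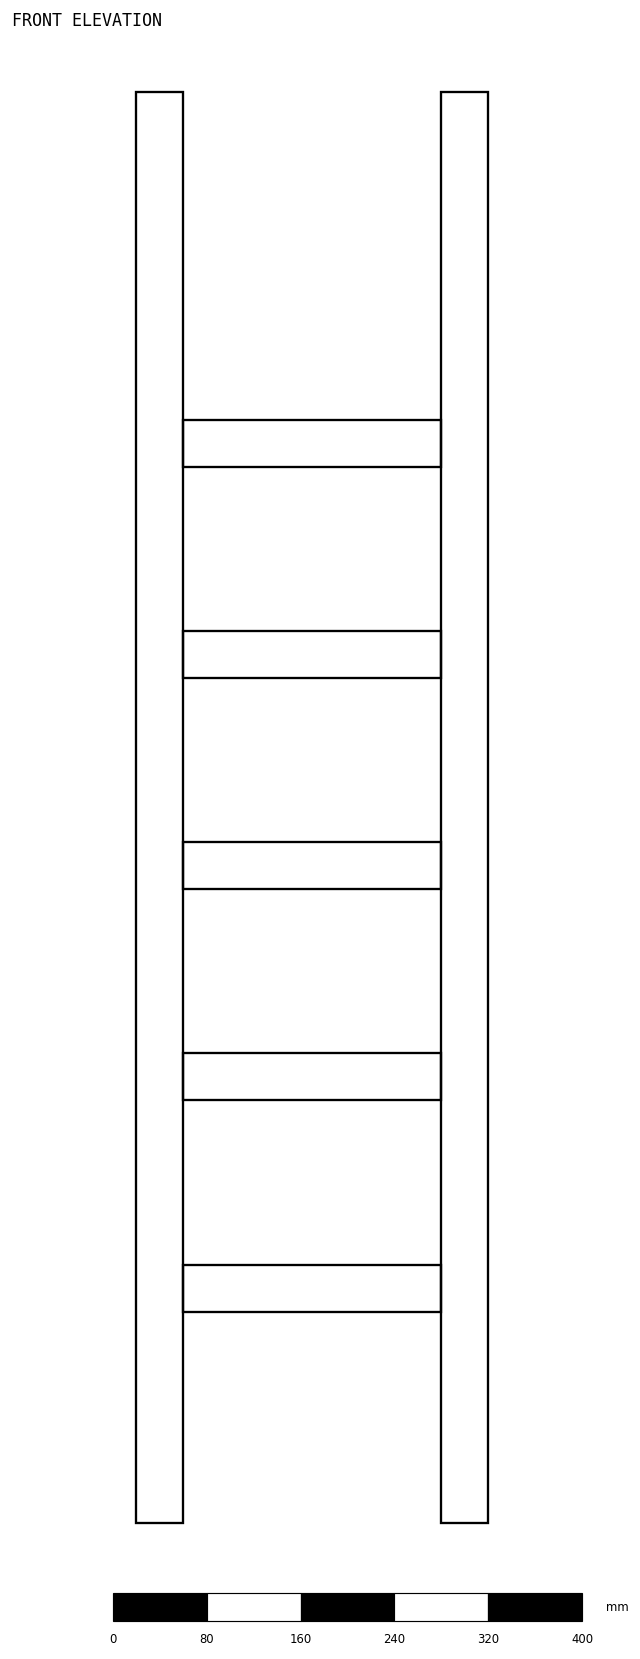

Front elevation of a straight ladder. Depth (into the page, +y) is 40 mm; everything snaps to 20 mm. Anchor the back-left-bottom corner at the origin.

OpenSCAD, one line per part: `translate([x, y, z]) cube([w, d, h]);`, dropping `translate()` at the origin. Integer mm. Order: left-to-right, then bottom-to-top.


cube([40, 40, 1220]);
translate([40, 0, 180]) cube([220, 40, 40]);
translate([40, 0, 360]) cube([220, 40, 40]);
translate([40, 0, 540]) cube([220, 40, 40]);
translate([40, 0, 720]) cube([220, 40, 40]);
translate([40, 0, 900]) cube([220, 40, 40]);
translate([260, 0, 0]) cube([40, 40, 1220]);


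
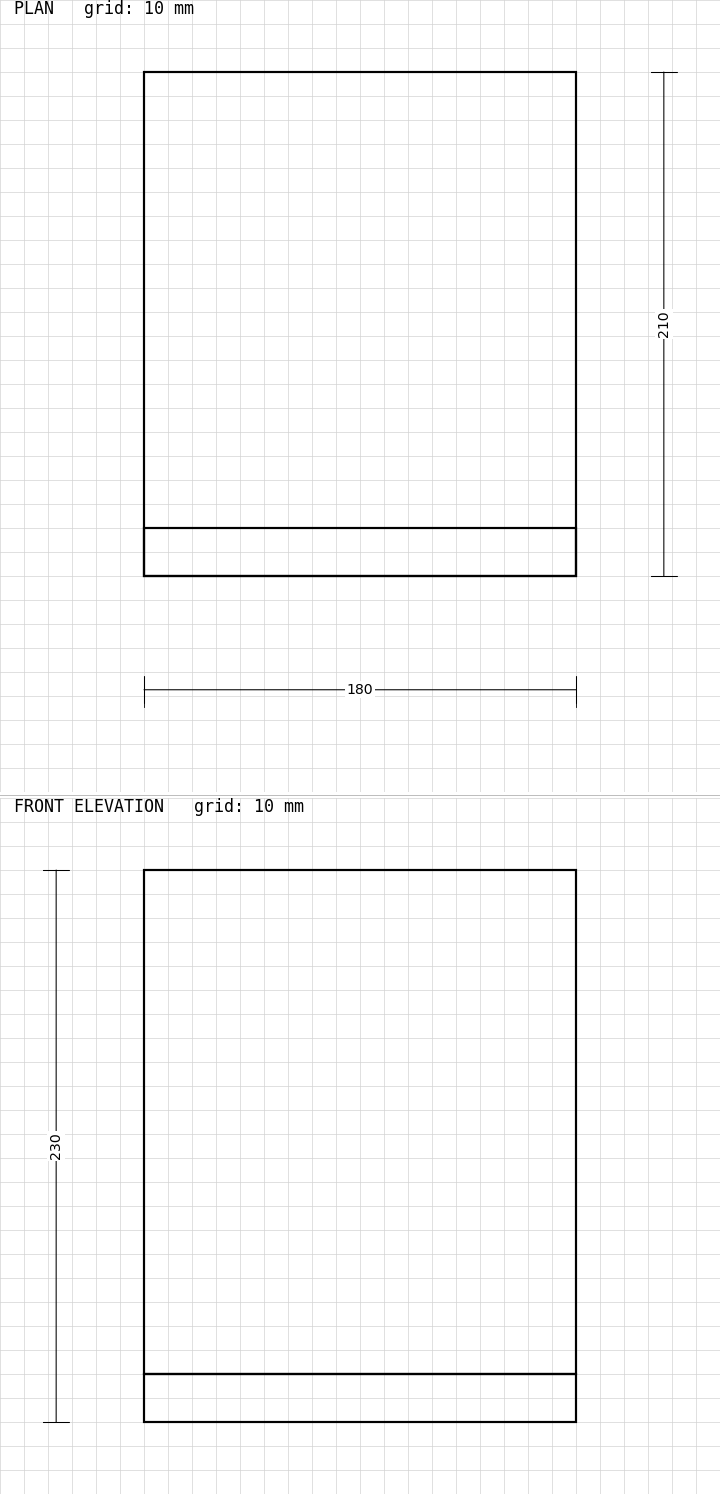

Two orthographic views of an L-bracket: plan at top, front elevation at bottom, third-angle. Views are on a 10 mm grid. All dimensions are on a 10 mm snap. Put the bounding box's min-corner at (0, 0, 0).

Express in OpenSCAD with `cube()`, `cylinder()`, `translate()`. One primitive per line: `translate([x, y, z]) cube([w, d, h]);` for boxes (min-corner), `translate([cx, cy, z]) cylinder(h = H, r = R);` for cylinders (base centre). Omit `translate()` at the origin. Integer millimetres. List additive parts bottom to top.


cube([180, 210, 20]);
translate([0, 0, 20]) cube([180, 20, 210]);


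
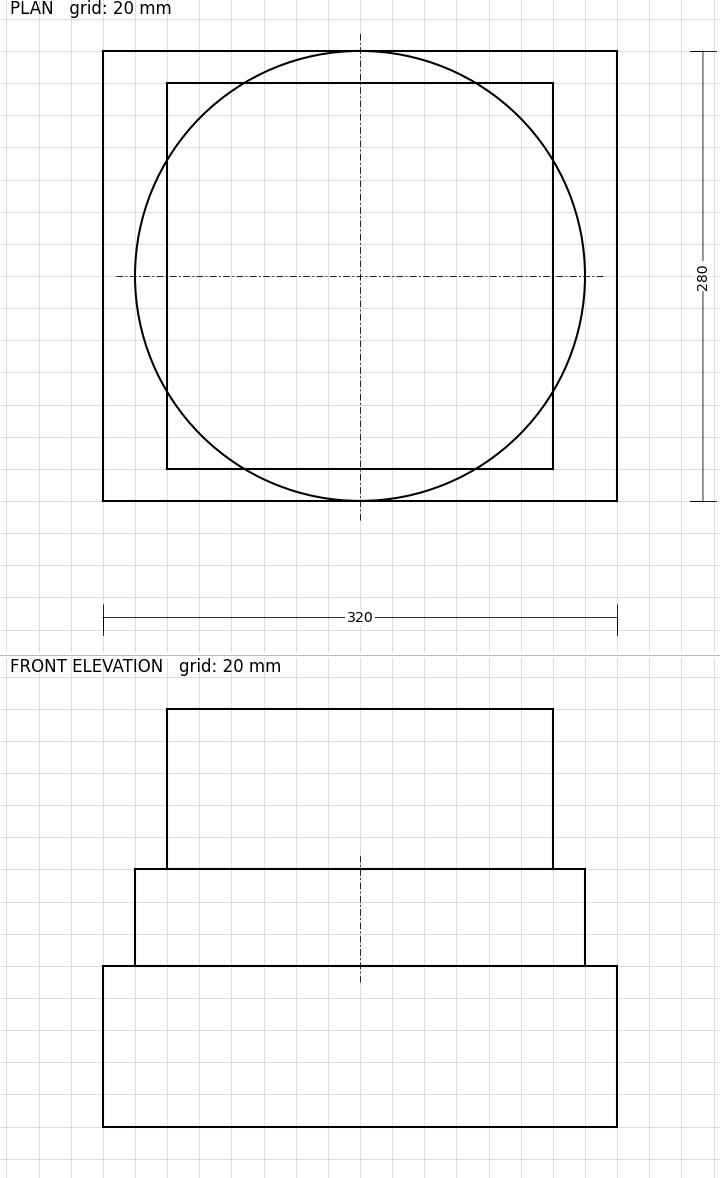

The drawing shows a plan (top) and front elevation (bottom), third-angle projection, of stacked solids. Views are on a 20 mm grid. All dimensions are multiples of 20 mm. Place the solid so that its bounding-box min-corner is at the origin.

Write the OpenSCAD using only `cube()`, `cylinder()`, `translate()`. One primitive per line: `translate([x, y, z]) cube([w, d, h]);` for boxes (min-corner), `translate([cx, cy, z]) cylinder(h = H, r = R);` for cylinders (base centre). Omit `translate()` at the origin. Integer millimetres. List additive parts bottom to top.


cube([320, 280, 100]);
translate([160, 140, 100]) cylinder(h = 60, r = 140);
translate([40, 20, 160]) cube([240, 240, 100]);
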